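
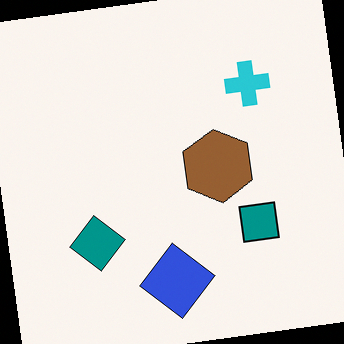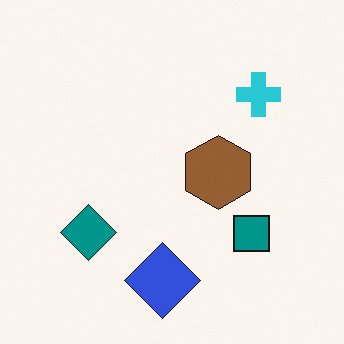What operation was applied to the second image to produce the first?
The first image is the second rotated counter-clockwise by a few degrees.

Every shape is tilted by the same angle and the image corners show triangular fill wedges — a whole-image rotation by a non-right angle.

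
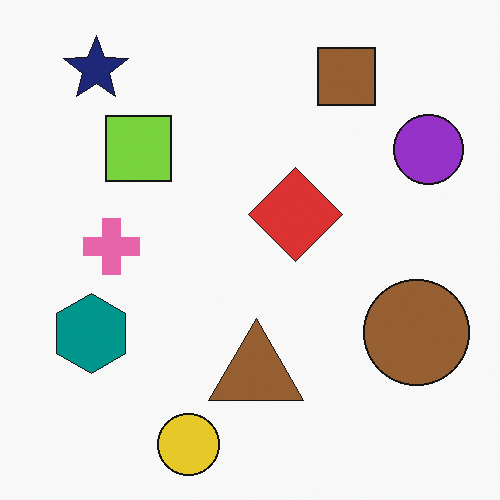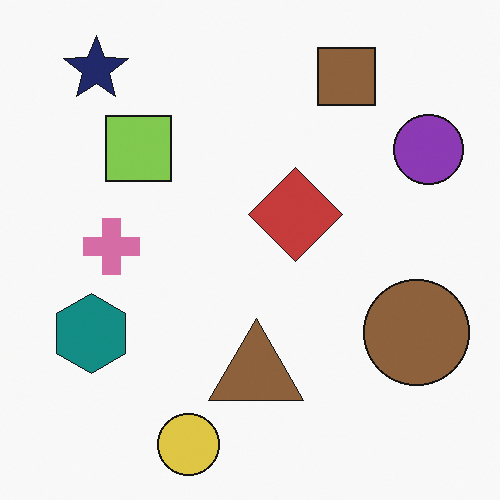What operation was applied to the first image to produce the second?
Slightly desaturated.

All colors are more muted and greyish — a global saturation change.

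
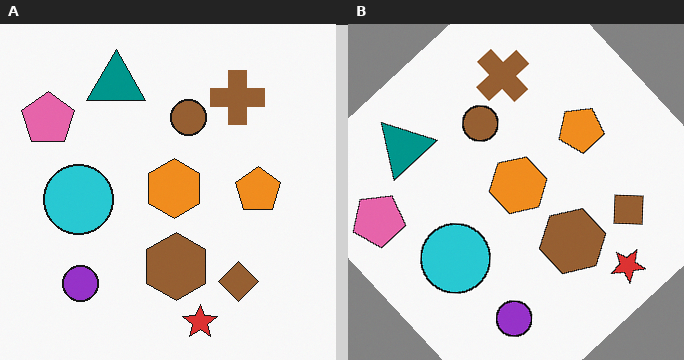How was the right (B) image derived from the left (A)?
The right (B) image is the left (A) rotated counter-clockwise by a large amount — several tens of degrees.

Every shape is tilted by the same angle and the image corners show triangular fill wedges — a whole-image rotation by a non-right angle.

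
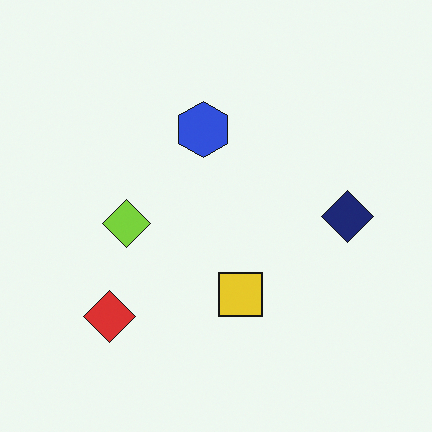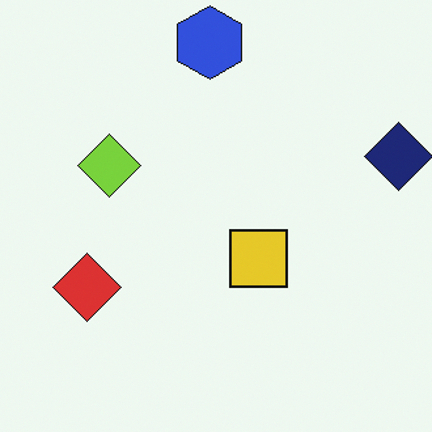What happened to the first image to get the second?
Cropped to a modestly smaller region and rescaled.

The visible shapes are larger and the field of view is narrower; shapes near the original edges may be partly or wholly outside the frame — a crop-and-rescale.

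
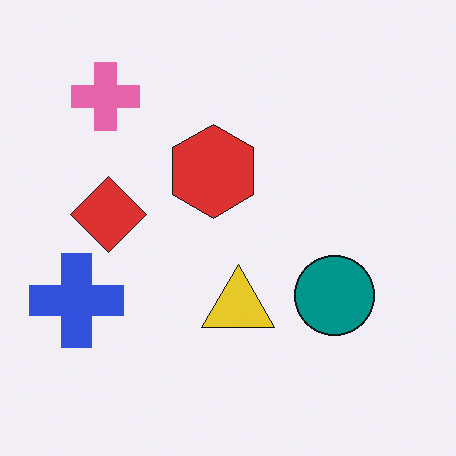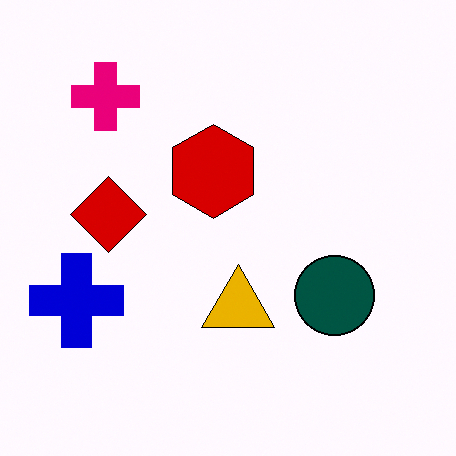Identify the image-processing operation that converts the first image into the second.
It was boosted in contrast.

Tones are pushed away from mid-grey across the whole image — a global contrast change.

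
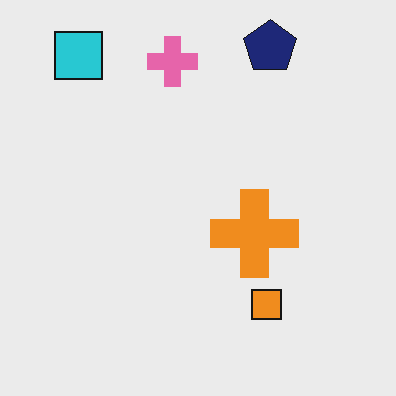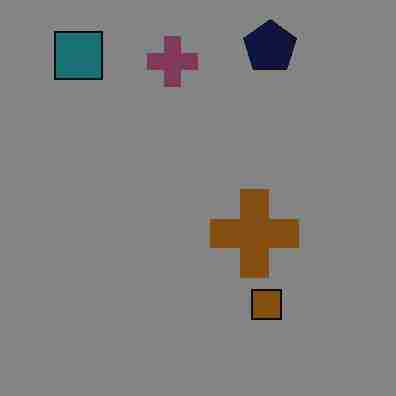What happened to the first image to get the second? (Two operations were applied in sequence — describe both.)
This is the original image substantially darkened, then degraded with heavy JPEG compression.

Every pixel — background and shapes alike — is uniformly darkened. Blocky 8×8 compression artifacts appear around shape edges and the flat background shows ringing — characteristic JPEG degradation.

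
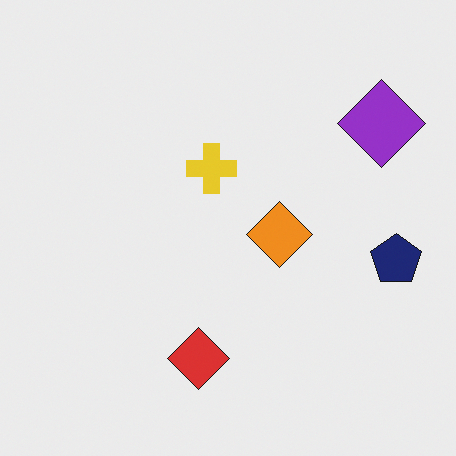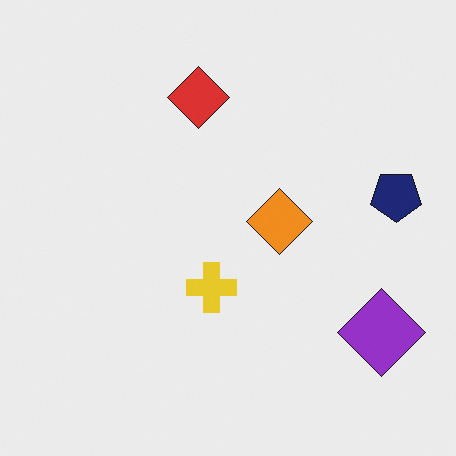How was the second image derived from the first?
The transformation is: flipped vertically (top ↔ bottom).

The red diamond is in the bottom of the first image and the top of the second — shapes on opposite sides of the horizontal midline have swapped in a mirror flip.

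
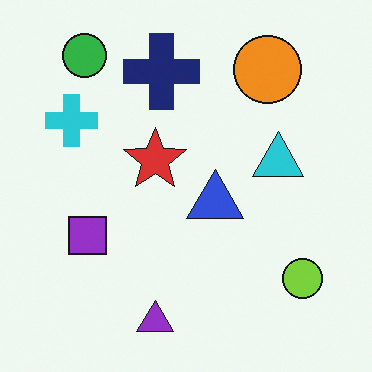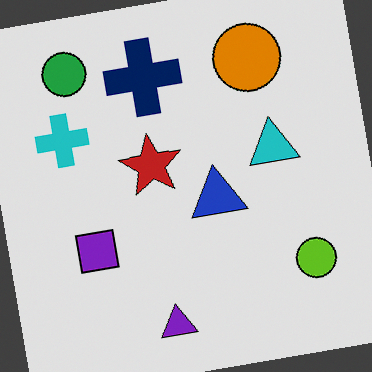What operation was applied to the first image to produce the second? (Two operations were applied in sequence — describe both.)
It was rotated counter-clockwise by a small amount, then moderately posterized.

Every shape is tilted by the same angle and the image corners show triangular fill wedges — a whole-image rotation by a non-right angle. Each flat color has snapped to a coarser quantized level — most visibly, the near-white background has dropped to a flat grey.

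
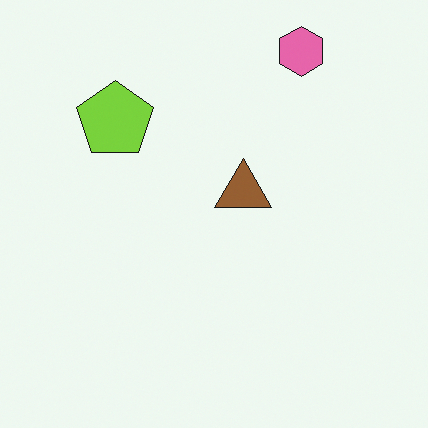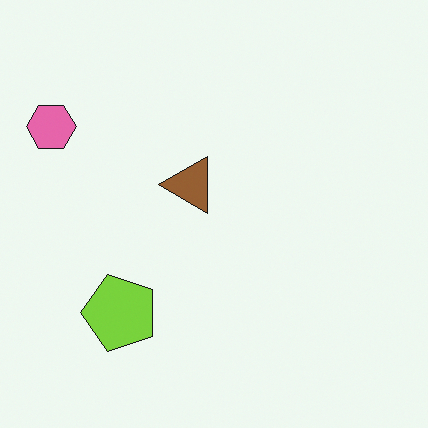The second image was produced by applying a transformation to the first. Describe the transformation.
This is the original image rotated 90° counter-clockwise.

The pink hexagon sits in the top-right of the first image and the top-left of the second — consistent with a whole-image 90° counter-clockwise rotation.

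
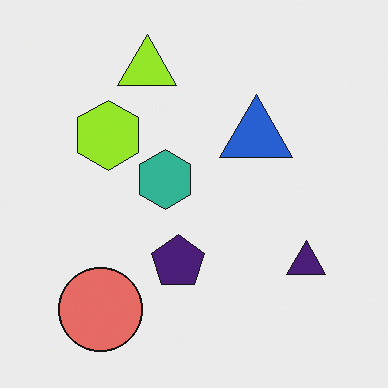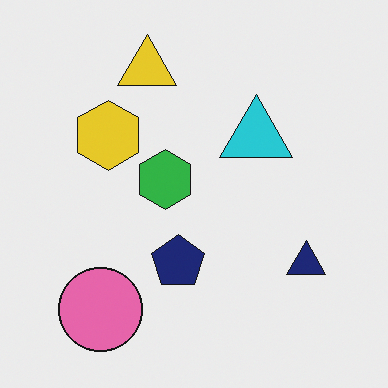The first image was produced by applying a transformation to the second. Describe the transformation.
It was hue-shifted by a small amount.

Every shape's color has rotated by the same amount around the hue wheel — a uniform hue shift.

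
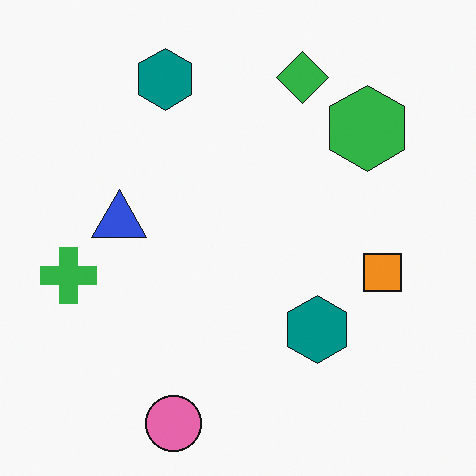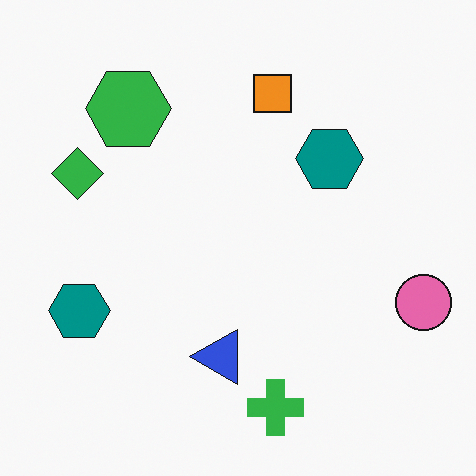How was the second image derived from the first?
The transformation is: rotated 90° counter-clockwise.

The pink circle sits in the bottom of the first image and the right of the second — consistent with a whole-image 90° counter-clockwise rotation.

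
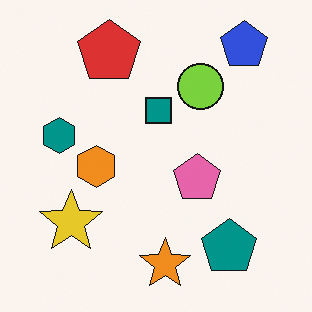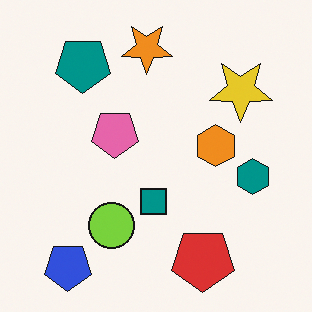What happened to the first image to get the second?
This is the original image rotated 180°.

The blue pentagon sits in the top-right of the first image and the bottom-left of the second — consistent with a whole-image 180° rotation.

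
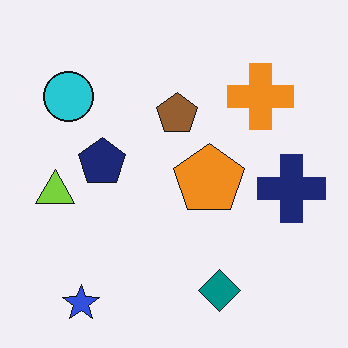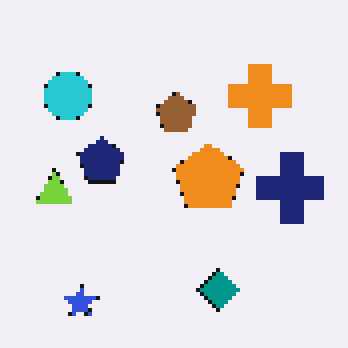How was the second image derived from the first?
The transformation is: mildly pixelated.

Shapes are reduced to large square blocks; fine edges and outlines are lost — a downscale-then-upscale (mosaic) effect.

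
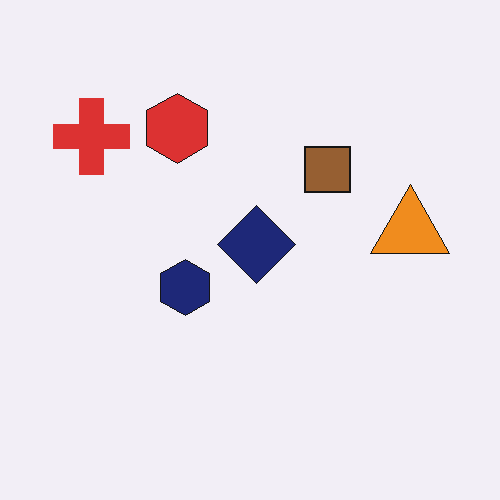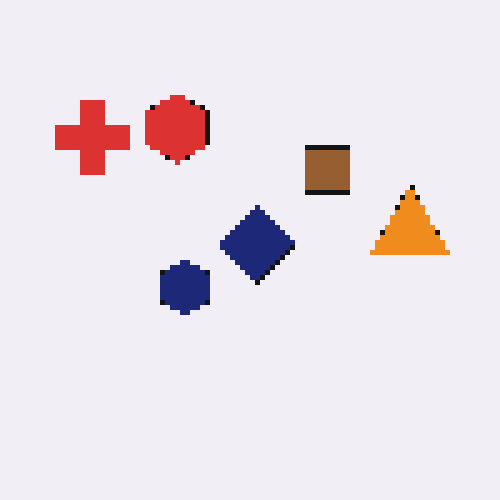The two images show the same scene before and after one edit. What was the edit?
Lightly pixelated (a mild mosaic effect).

Shapes are reduced to large square blocks; fine edges and outlines are lost — a downscale-then-upscale (mosaic) effect.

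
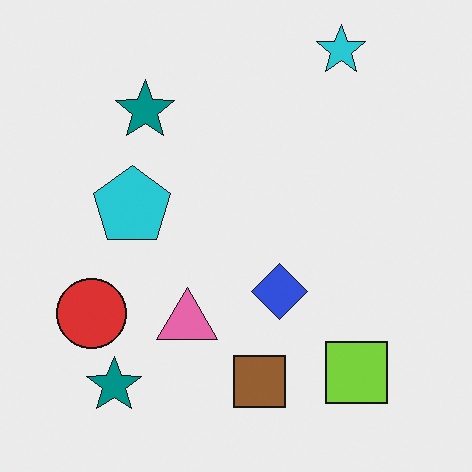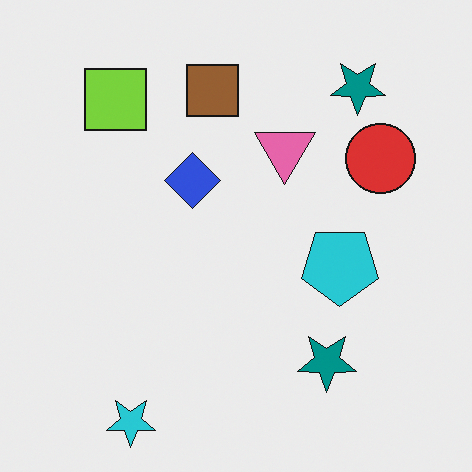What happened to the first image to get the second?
Rotated 180°.

The cyan star sits in the top-right of the first image and the bottom-left of the second — consistent with a whole-image 180° rotation.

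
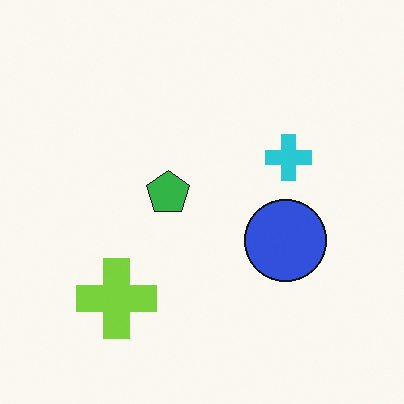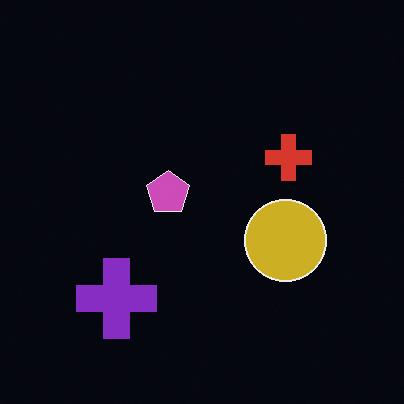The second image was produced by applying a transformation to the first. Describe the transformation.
It was color-inverted (negative).

The light background has become dark and every shape's color is its complement — a photographic negative.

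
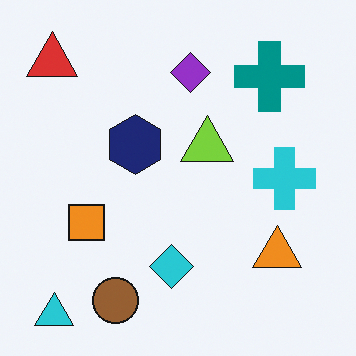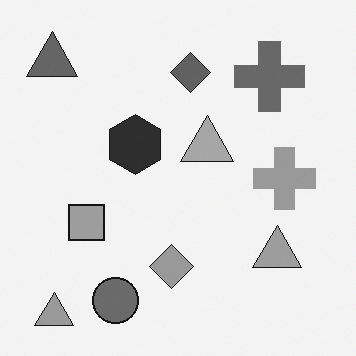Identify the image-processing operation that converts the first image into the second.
This is the original image converted to grayscale.

All color is removed — every shape is now a shade of grey.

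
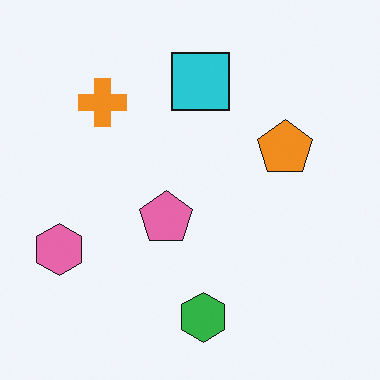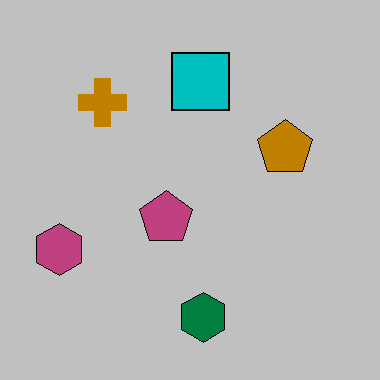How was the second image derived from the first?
It was heavily posterized to just a handful of flat colors.

Each flat color has snapped to a coarser quantized level — most visibly, the near-white background has dropped to a flat grey.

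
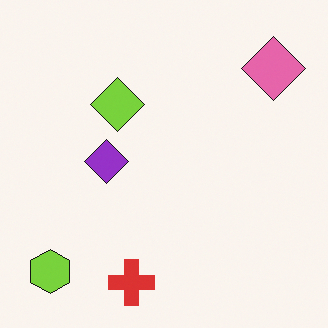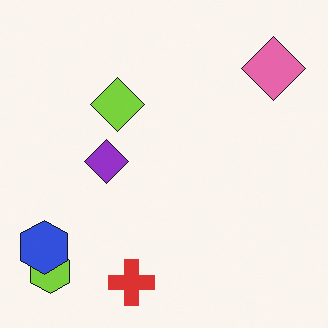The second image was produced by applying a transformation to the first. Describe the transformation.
Overlaid with an additional blue hexagon.

A blue hexagon appears in the second image that is absent from the first.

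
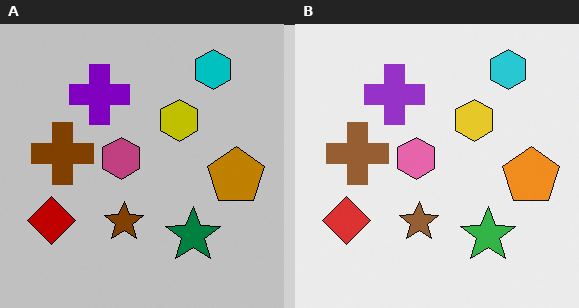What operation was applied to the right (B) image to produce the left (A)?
The left (A) image is the right (B) aggressively posterized.

Each flat color has snapped to a coarser quantized level — most visibly, the near-white background has dropped to a flat grey.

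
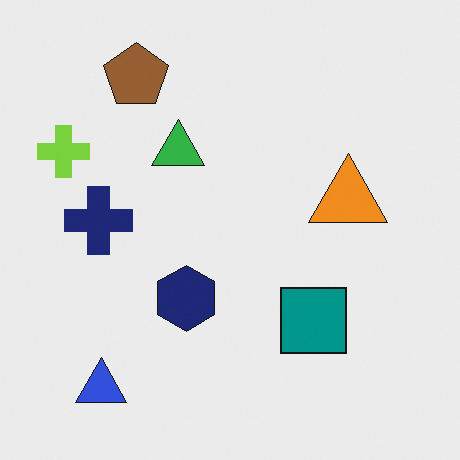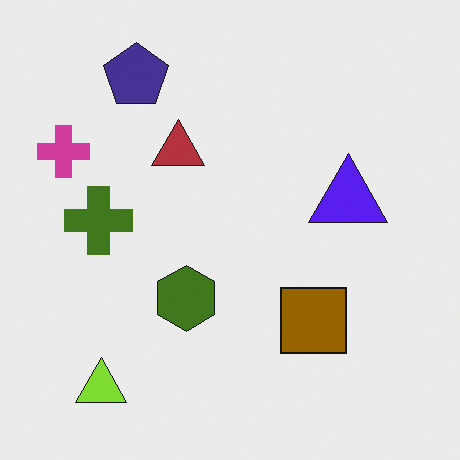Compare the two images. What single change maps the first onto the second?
The image was hue-shifted through roughly half the color wheel.

Every shape's color has rotated by the same amount around the hue wheel — a uniform hue shift.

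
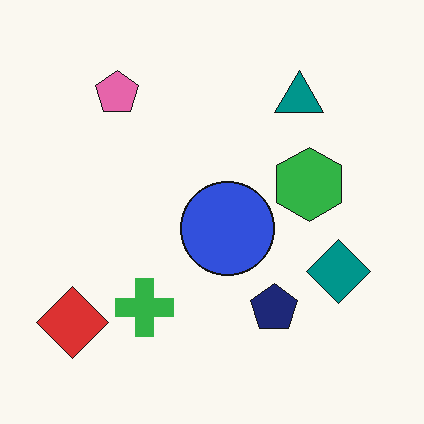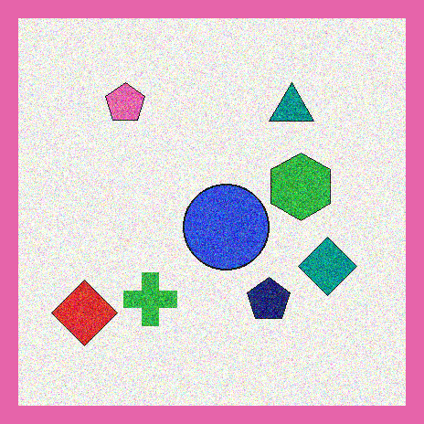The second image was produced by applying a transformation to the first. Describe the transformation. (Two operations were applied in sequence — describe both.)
The transformation is: degraded with heavy additive noise, then framed with a pink border.

Random speckle covers the whole image, including the flat background. A solid pink frame runs around the edge of the second image, with the content slightly shrunk inside it.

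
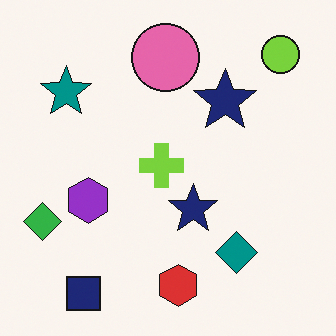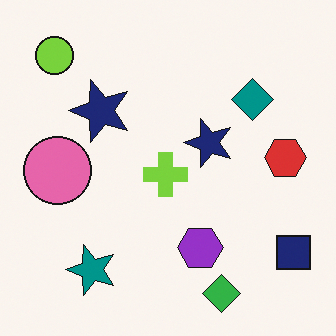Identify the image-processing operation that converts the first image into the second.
The transformation is: rotated 90° counter-clockwise.

The lime circle sits in the top-right of the first image and the top-left of the second — consistent with a whole-image 90° counter-clockwise rotation.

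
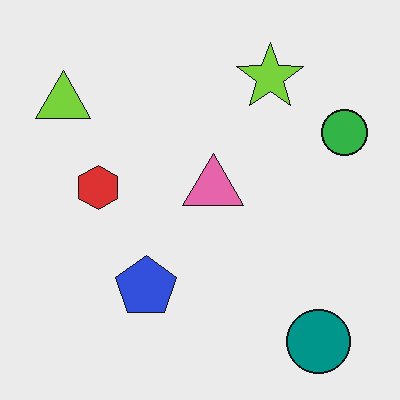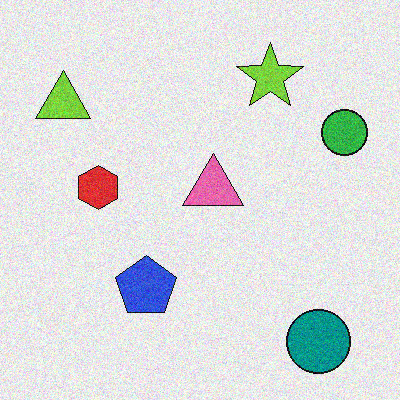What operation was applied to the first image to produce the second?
It was degraded with visible gaussian noise.

Random speckle covers the whole image, including the flat background.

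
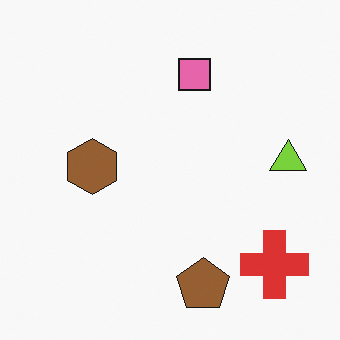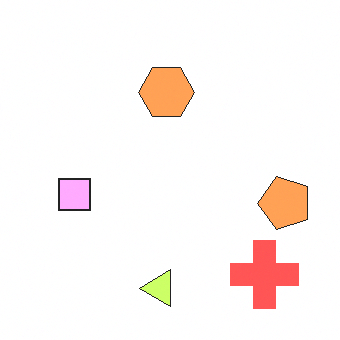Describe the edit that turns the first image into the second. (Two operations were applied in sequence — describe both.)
It was brightened a lot, then transposed (reflected across the top-left ↔ bottom-right diagonal).

Every pixel — background and shapes alike — is uniformly brightened. Shapes have swapped their row and column positions — what was in the top-right is now in the bottom-left — a diagonal reflection.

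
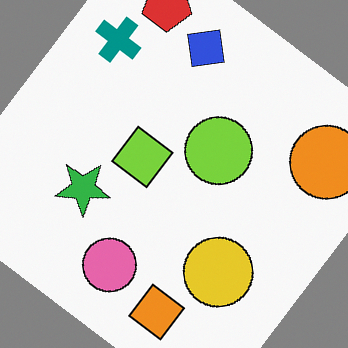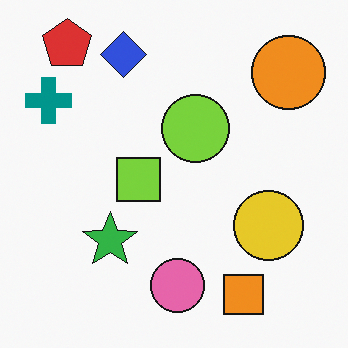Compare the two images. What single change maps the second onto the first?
It was rotated clockwise by a large amount — several tens of degrees.

Every shape is tilted by the same angle and the image corners show triangular fill wedges — a whole-image rotation by a non-right angle.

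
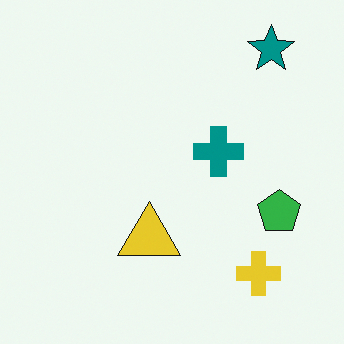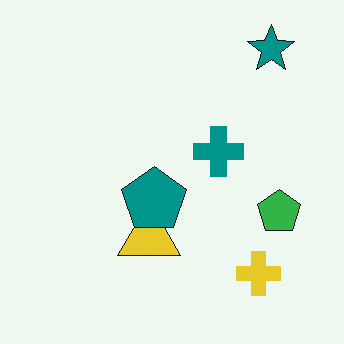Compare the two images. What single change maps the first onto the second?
The image was overlaid with an additional teal pentagon.

A teal pentagon appears in the second image that is absent from the first.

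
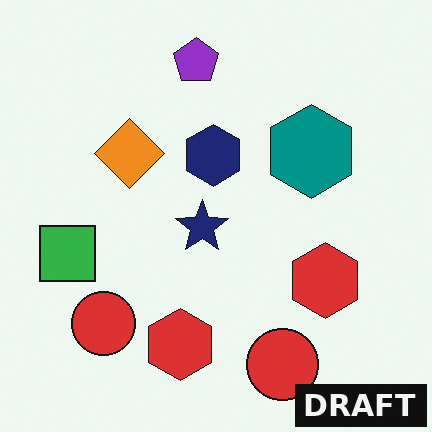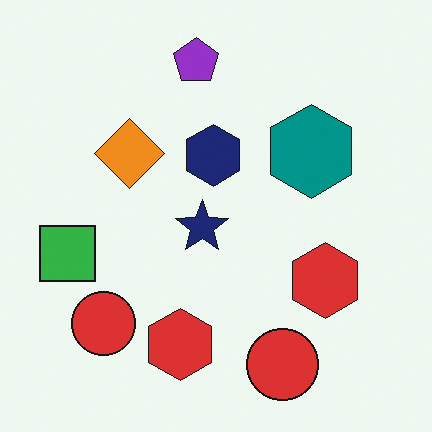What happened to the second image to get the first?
The first image is the second watermarked with the text "DRAFT" in the lower-right corner.

A dark label reading "DRAFT" appears in the lower-right corner.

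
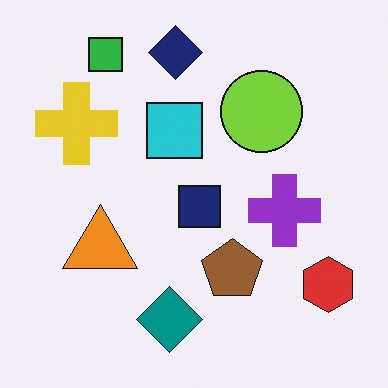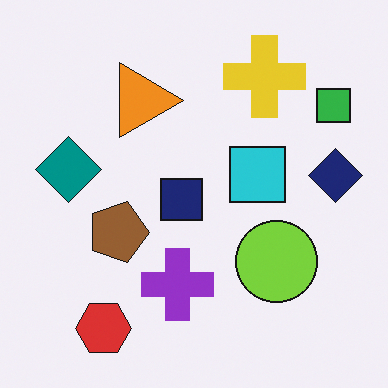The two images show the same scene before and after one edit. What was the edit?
The second image is the first rotated 90° clockwise.

The green square sits in the top-left of the first image and the top-right of the second — consistent with a whole-image 90° clockwise rotation.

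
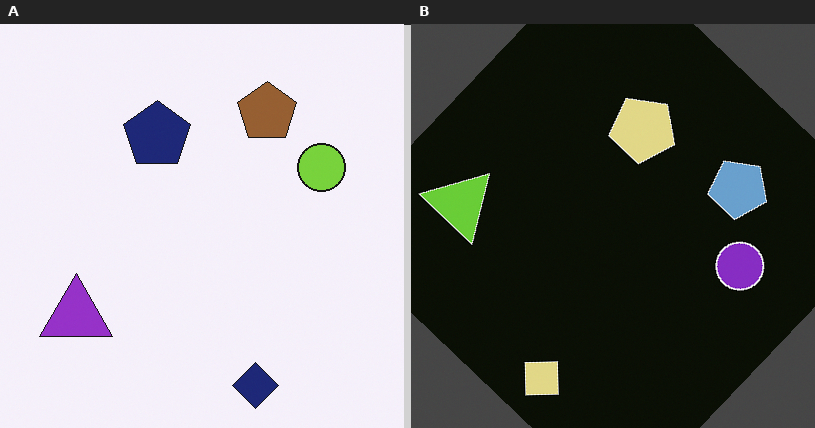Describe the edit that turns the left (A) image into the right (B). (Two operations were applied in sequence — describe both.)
Color-inverted (negative), then rotated clockwise by a large amount — several tens of degrees.

The light background has become dark and every shape's color is its complement — a photographic negative. Every shape is tilted by the same angle and the image corners show triangular fill wedges — a whole-image rotation by a non-right angle.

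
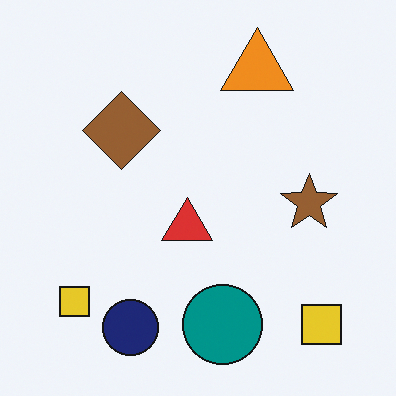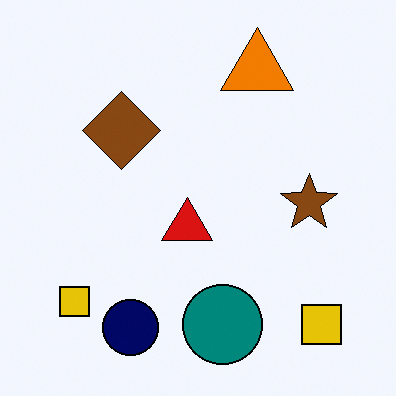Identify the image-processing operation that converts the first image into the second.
The second image is the first given slightly increased contrast.

Tones are pushed away from mid-grey across the whole image — a global contrast change.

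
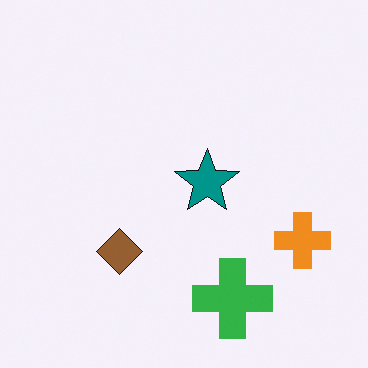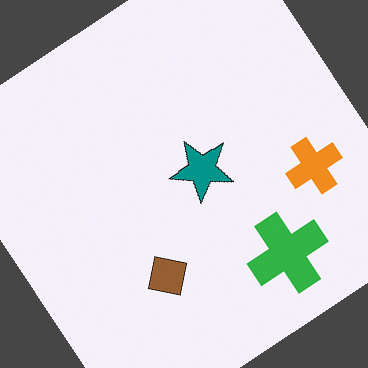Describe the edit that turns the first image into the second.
The image was rotated counter-clockwise by a large amount — several tens of degrees.

Every shape is tilted by the same angle and the image corners show triangular fill wedges — a whole-image rotation by a non-right angle.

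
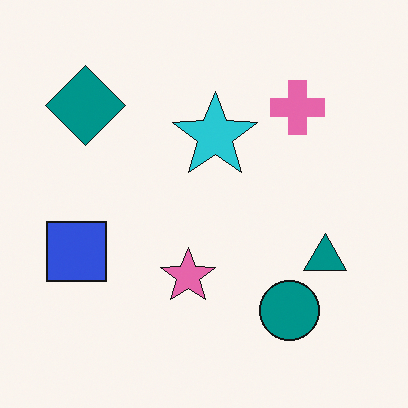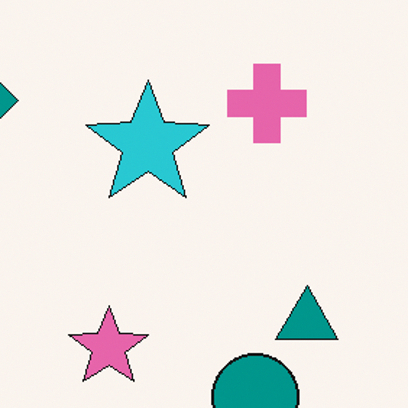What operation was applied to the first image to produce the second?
This is the original image cropped slightly and scaled back up.

The visible shapes are larger and the field of view is narrower; shapes near the original edges may be partly or wholly outside the frame — a crop-and-rescale.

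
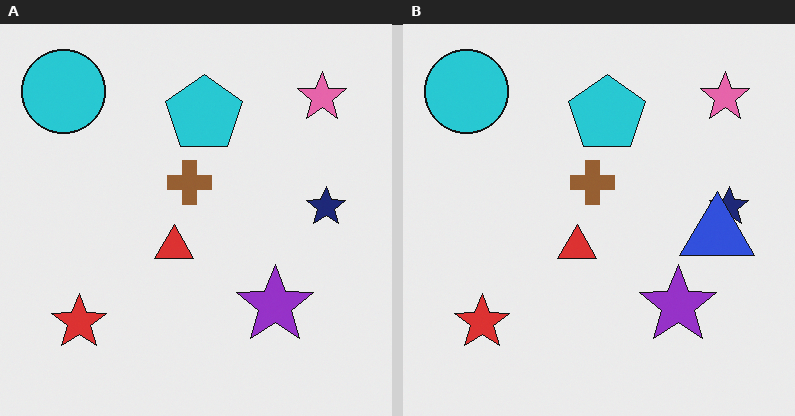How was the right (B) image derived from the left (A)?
The image was overlaid with an additional blue triangle.

A blue triangle appears in the right (B) image that is absent from the left (A).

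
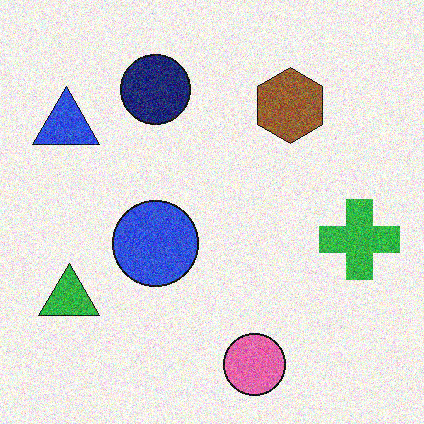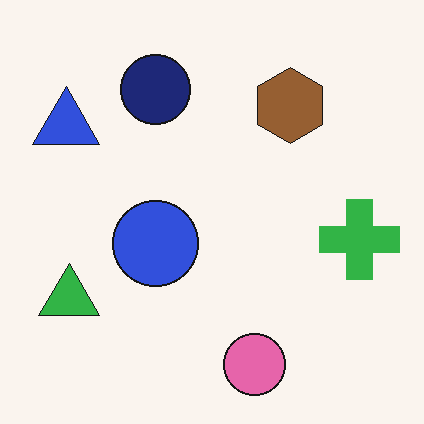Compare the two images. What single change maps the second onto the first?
This is the original image degraded with visible gaussian noise.

Random speckle covers the whole image, including the flat background.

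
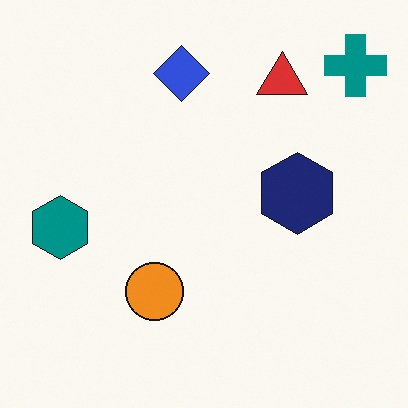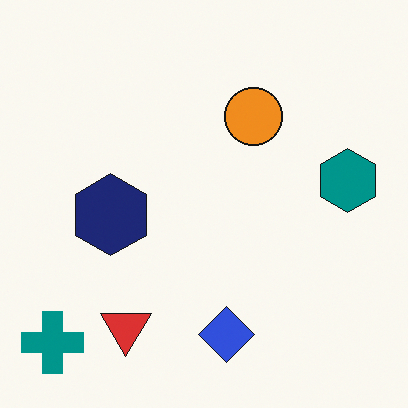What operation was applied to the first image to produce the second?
Rotated 180°.

The teal cross sits in the top-right of the first image and the bottom-left of the second — consistent with a whole-image 180° rotation.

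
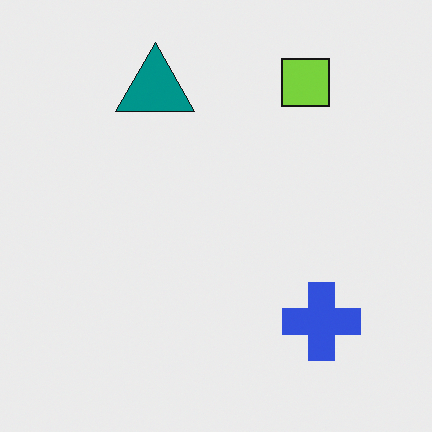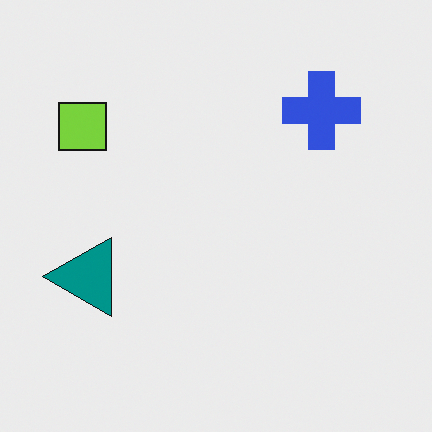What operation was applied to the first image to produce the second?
It was rotated 90° counter-clockwise.

The lime square sits in the top-right of the first image and the top-left of the second — consistent with a whole-image 90° counter-clockwise rotation.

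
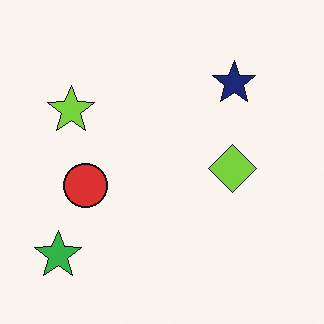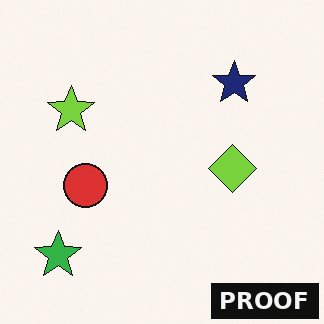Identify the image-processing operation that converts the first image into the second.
The second image is the first watermarked with the text "PROOF" in the lower-right corner.

A dark label reading "PROOF" appears in the lower-right corner.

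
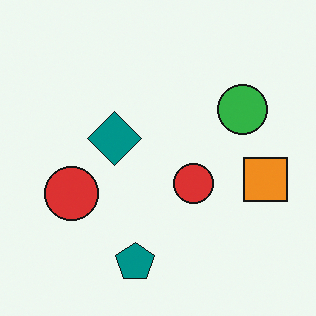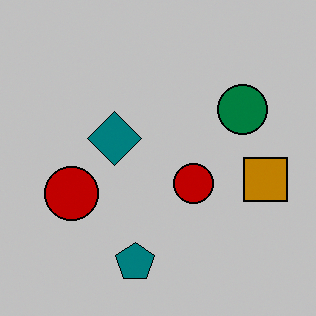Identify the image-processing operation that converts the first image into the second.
The transformation is: aggressively posterized.

Each flat color has snapped to a coarser quantized level — most visibly, the near-white background has dropped to a flat grey.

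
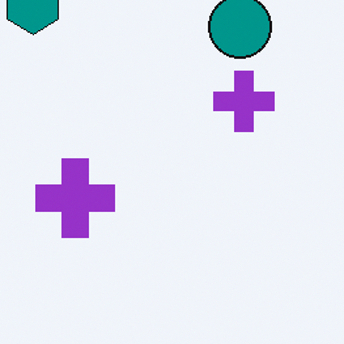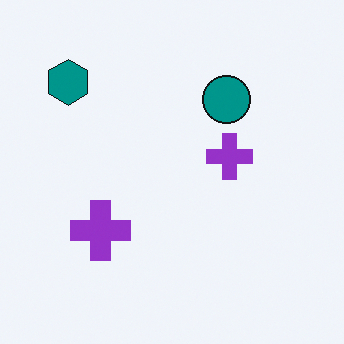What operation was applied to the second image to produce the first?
The transformation is: cropped to a modestly smaller region and rescaled.

The visible shapes are larger and the field of view is narrower; shapes near the original edges may be partly or wholly outside the frame — a crop-and-rescale.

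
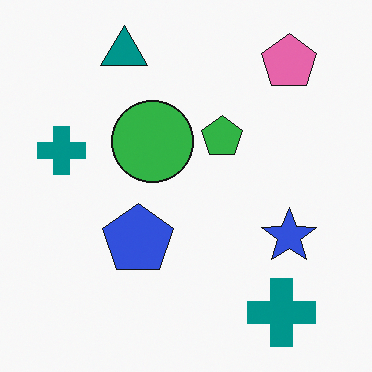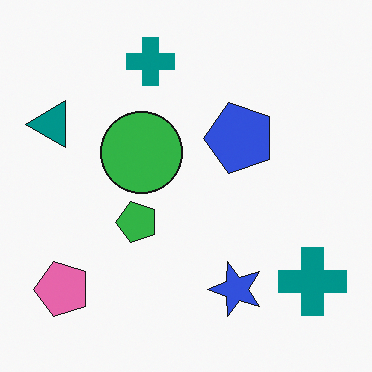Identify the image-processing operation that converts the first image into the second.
The transformation is: transposed (reflected across the top-left ↔ bottom-right diagonal).

Shapes have swapped their row and column positions — what was in the top-right is now in the bottom-left — a diagonal reflection.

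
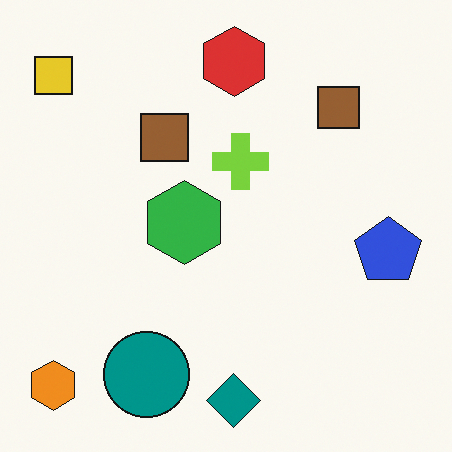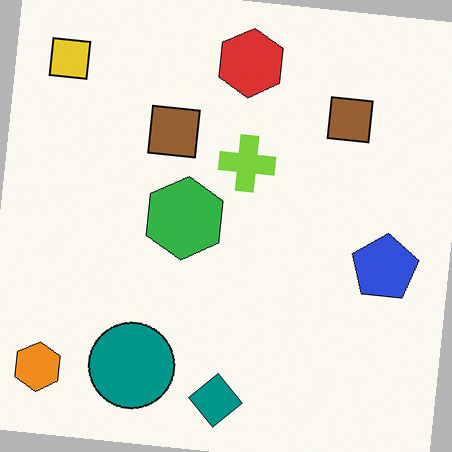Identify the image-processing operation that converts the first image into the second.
This is the original image rotated clockwise by a small amount.

Every shape is tilted by the same angle and the image corners show triangular fill wedges — a whole-image rotation by a non-right angle.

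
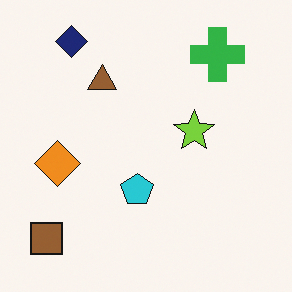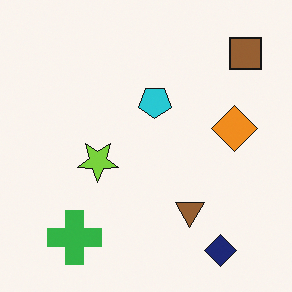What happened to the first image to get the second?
The second image is the first rotated 180°.

The brown square sits in the bottom-left of the first image and the top-right of the second — consistent with a whole-image 180° rotation.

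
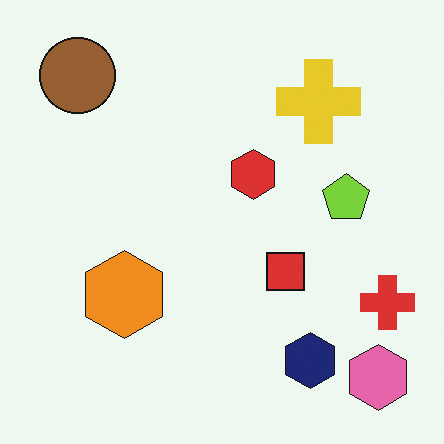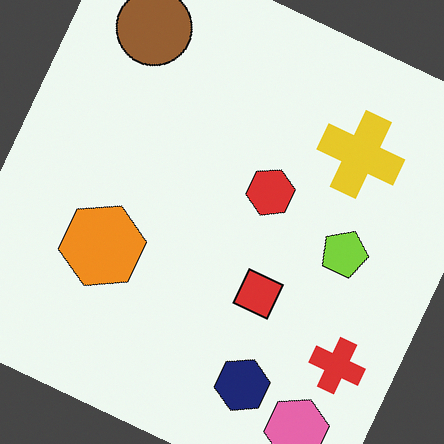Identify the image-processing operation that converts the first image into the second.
Rotated clockwise by a moderate amount.

Every shape is tilted by the same angle and the image corners show triangular fill wedges — a whole-image rotation by a non-right angle.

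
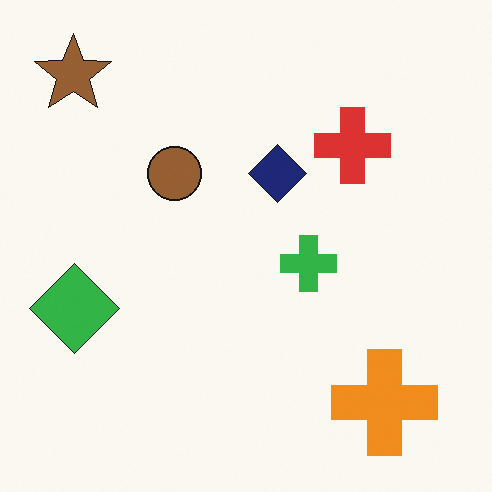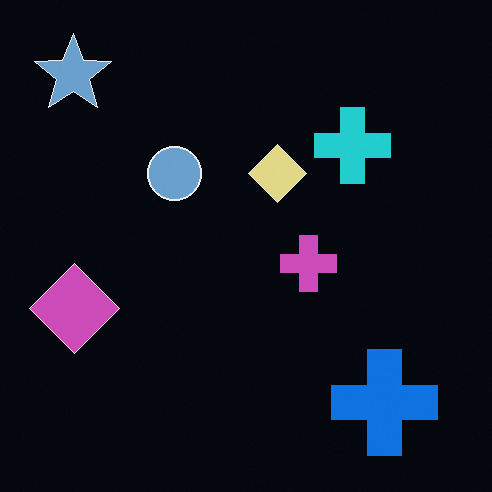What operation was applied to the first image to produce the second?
The transformation is: color-inverted (negative).

The light background has become dark and every shape's color is its complement — a photographic negative.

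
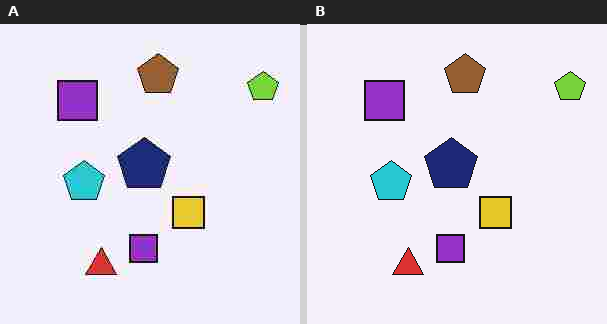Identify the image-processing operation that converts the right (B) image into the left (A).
The transformation is: heavily JPEG-compressed with obvious blocking artifacts.

Blocky 8×8 compression artifacts appear around shape edges and the flat background shows ringing — characteristic JPEG degradation.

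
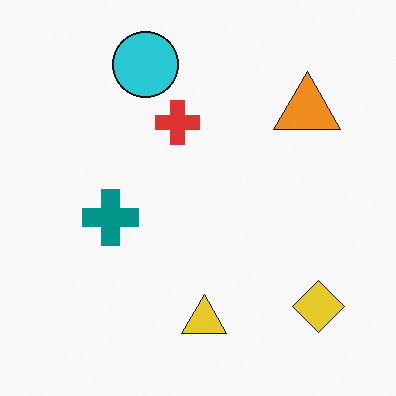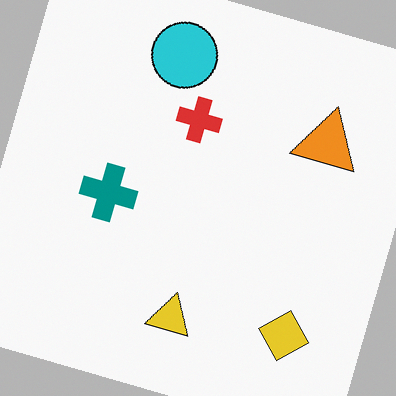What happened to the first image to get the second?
Rotated clockwise by a moderate amount.

Every shape is tilted by the same angle and the image corners show triangular fill wedges — a whole-image rotation by a non-right angle.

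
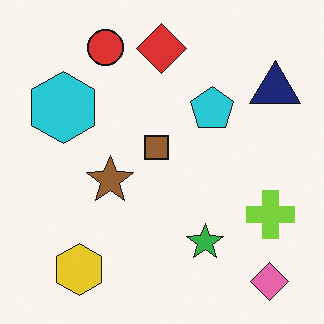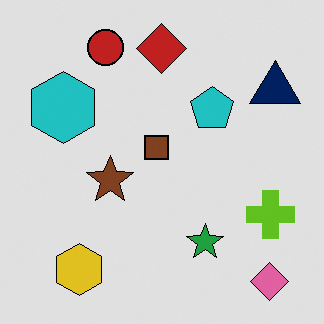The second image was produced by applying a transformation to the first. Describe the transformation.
The image was posterized to a reduced palette.

Each flat color has snapped to a coarser quantized level — most visibly, the near-white background has dropped to a flat grey.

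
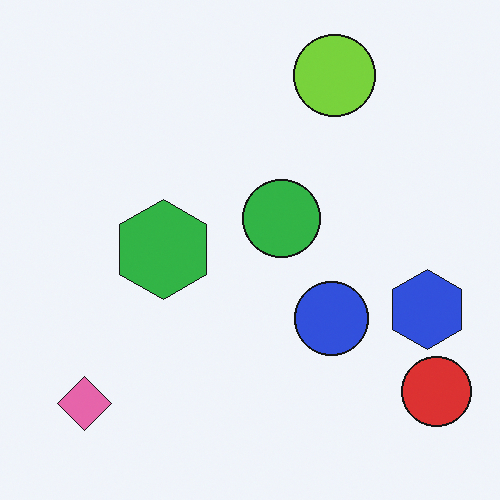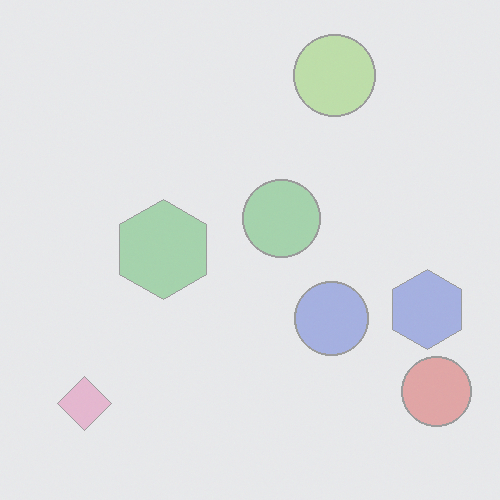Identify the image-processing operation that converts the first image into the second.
The second image is the first given much lower contrast.

Tones are pushed toward mid-grey across the whole image — a global contrast change.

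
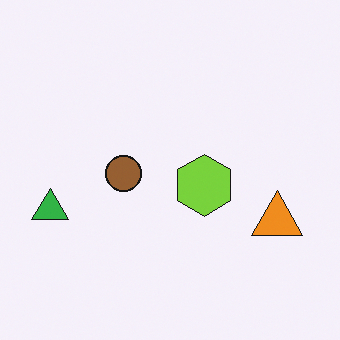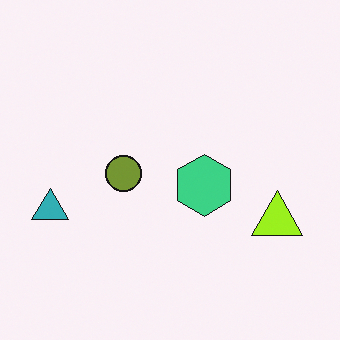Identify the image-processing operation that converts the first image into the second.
Hue-shifted slightly.

Every shape's color has rotated by the same amount around the hue wheel — a uniform hue shift.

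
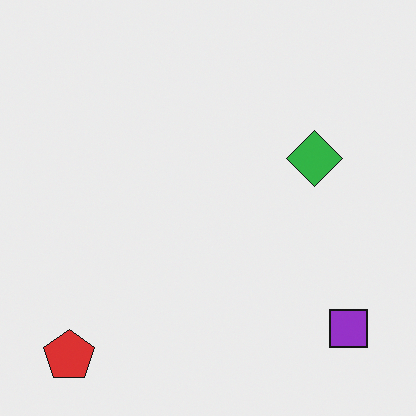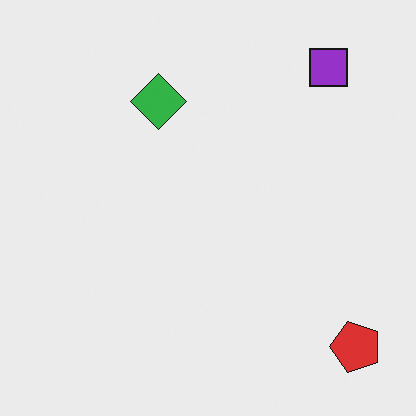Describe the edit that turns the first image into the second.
It was rotated 90° counter-clockwise.

The red pentagon sits in the bottom-left of the first image and the bottom-right of the second — consistent with a whole-image 90° counter-clockwise rotation.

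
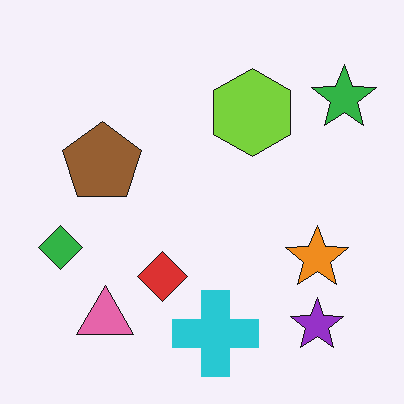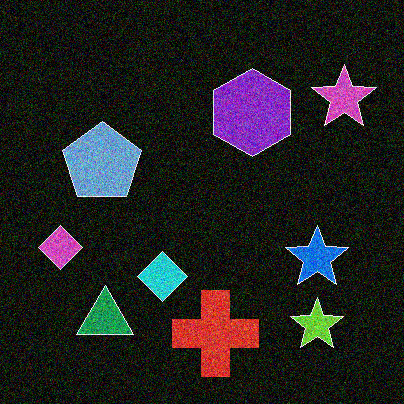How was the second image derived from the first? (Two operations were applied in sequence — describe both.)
Color-inverted (negative), then degraded with strong gaussian noise.

The light background has become dark and every shape's color is its complement — a photographic negative. Random speckle covers the whole image, including the flat background.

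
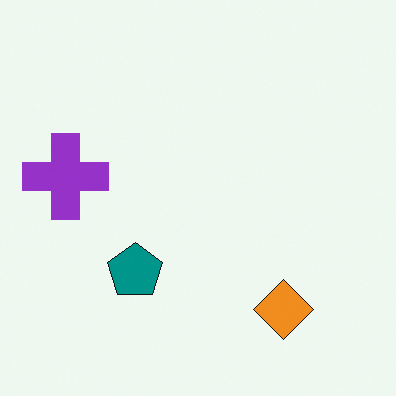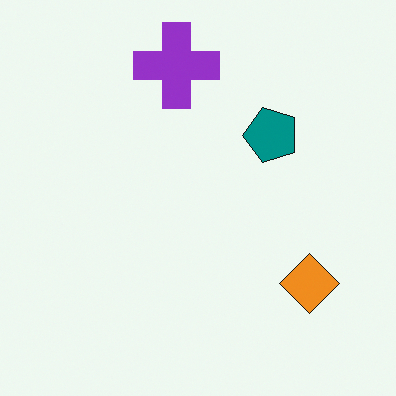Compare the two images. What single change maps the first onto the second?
The image was transposed (reflected across the top-left ↔ bottom-right diagonal).

Shapes have swapped their row and column positions — what was in the top-right is now in the bottom-left — a diagonal reflection.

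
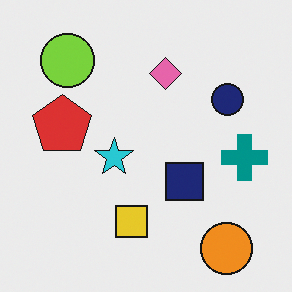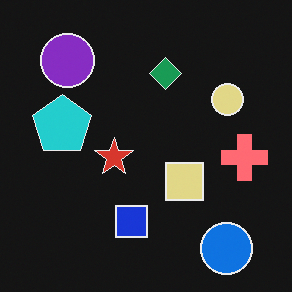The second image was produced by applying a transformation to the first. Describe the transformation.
It was color-inverted (negative).

The light background has become dark and every shape's color is its complement — a photographic negative.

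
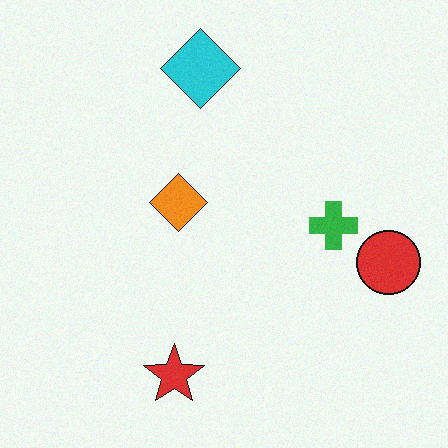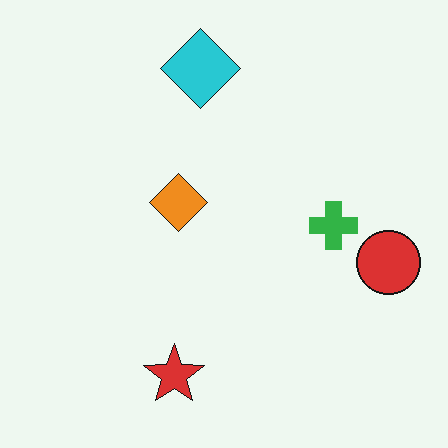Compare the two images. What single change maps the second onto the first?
The transformation is: degraded with subtle gaussian noise.

Random speckle covers the whole image, including the flat background.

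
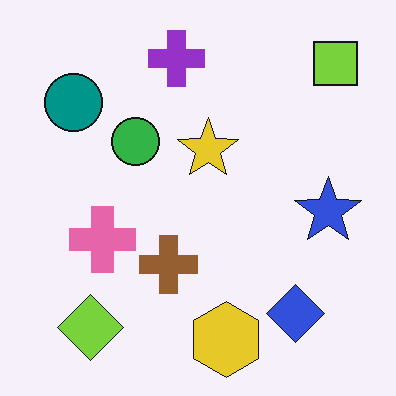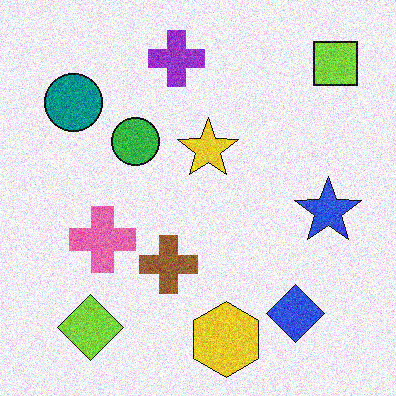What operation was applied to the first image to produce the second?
The second image is the first degraded with moderate additive noise.

Random speckle covers the whole image, including the flat background.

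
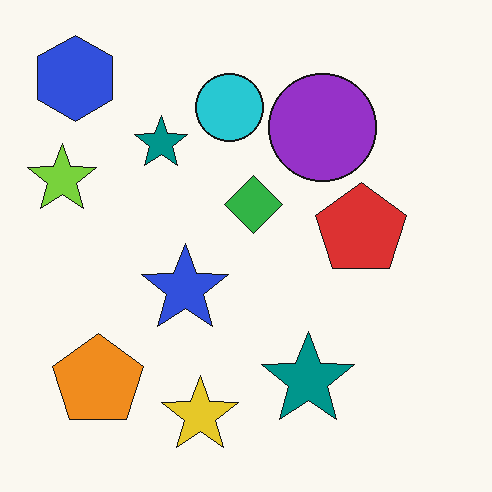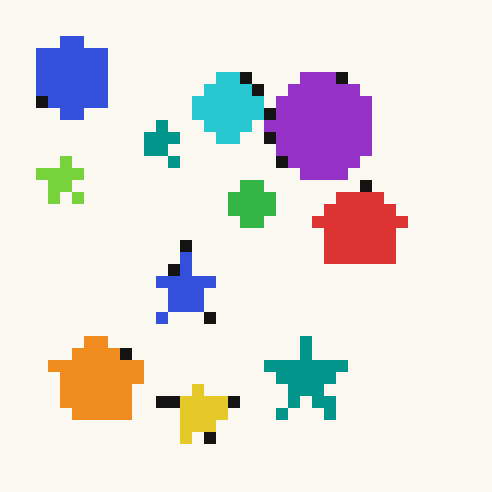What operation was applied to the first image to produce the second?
It was heavily pixelated into large blocks.

Shapes are reduced to large square blocks; fine edges and outlines are lost — a downscale-then-upscale (mosaic) effect.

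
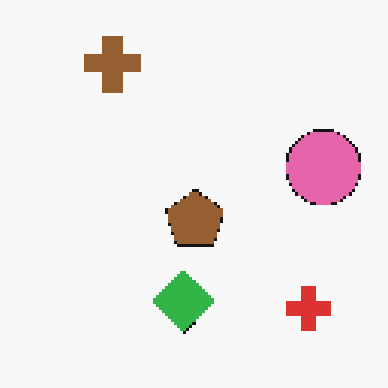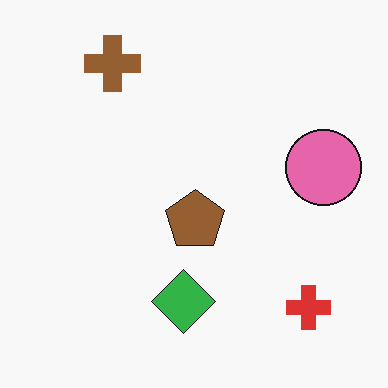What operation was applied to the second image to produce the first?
This is the original image lightly pixelated (a mild mosaic effect).

Shapes are reduced to large square blocks; fine edges and outlines are lost — a downscale-then-upscale (mosaic) effect.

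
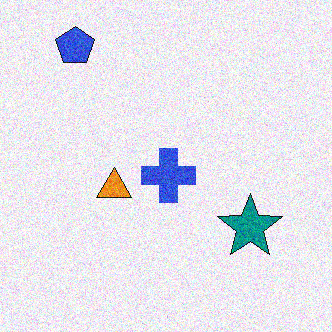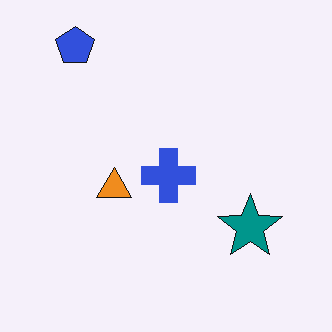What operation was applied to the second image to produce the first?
The transformation is: degraded with visible gaussian noise.

Random speckle covers the whole image, including the flat background.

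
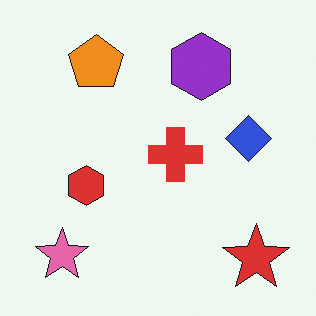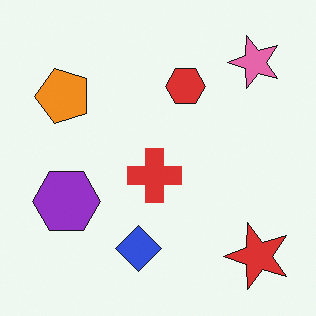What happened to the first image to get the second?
This is the original image transposed (reflected across the top-left ↔ bottom-right diagonal).

Shapes have swapped their row and column positions — what was in the top-right is now in the bottom-left — a diagonal reflection.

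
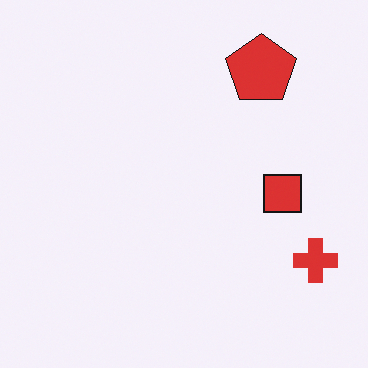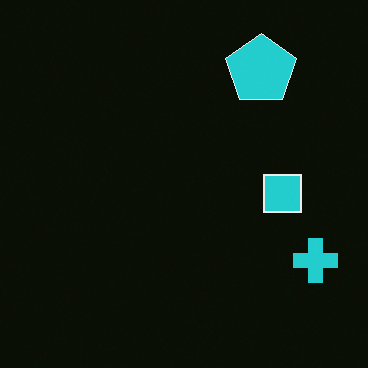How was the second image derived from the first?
This is the original image color-inverted (negative).

The light background has become dark and every shape's color is its complement — a photographic negative.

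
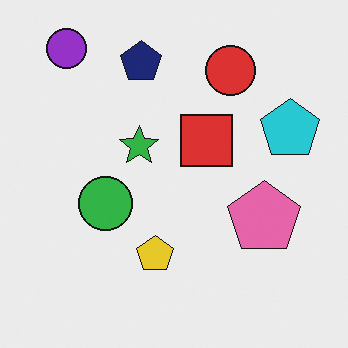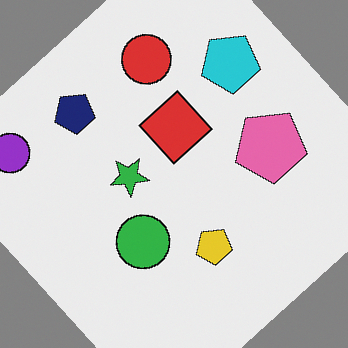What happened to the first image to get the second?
Rotated counter-clockwise by a large amount — several tens of degrees.

Every shape is tilted by the same angle and the image corners show triangular fill wedges — a whole-image rotation by a non-right angle.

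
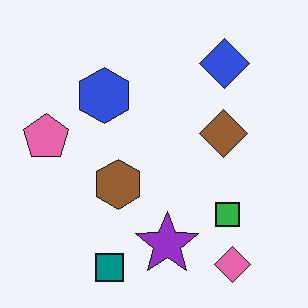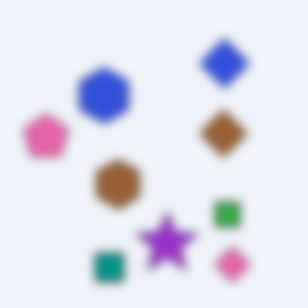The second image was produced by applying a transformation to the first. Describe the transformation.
The image was heavily blurred.

Shape edges and outlines are uniformly softened across the whole image.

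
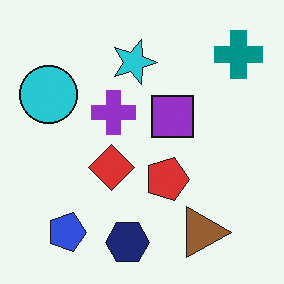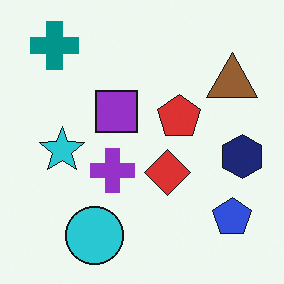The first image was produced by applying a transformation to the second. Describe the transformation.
The image was rotated 90° clockwise.

The teal cross sits in the top-left of the second image and the top-right of the first — consistent with a whole-image 90° clockwise rotation.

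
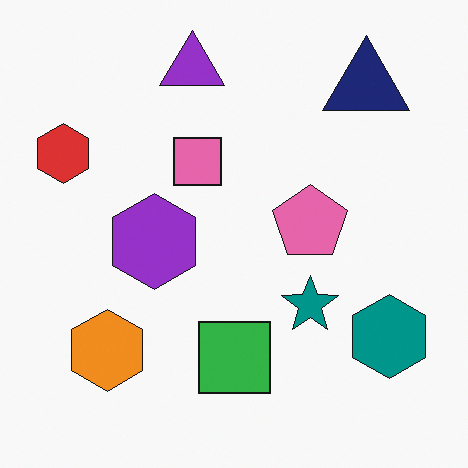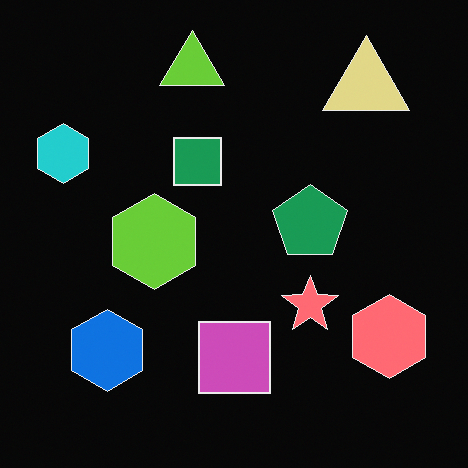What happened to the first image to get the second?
The image was color-inverted (negative).

The light background has become dark and every shape's color is its complement — a photographic negative.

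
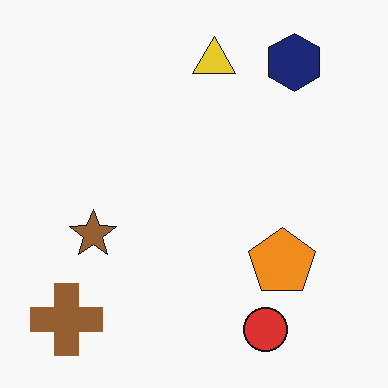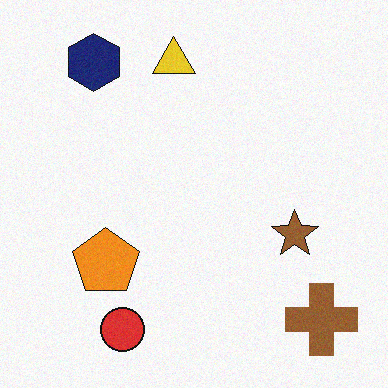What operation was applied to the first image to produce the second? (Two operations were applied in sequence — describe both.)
The image was flipped horizontally (left ↔ right), then degraded with a light layer of grain.

The brown cross is in the bottom-left of the first image and the bottom-right of the second — shapes on opposite sides of the vertical midline have swapped in a mirror flip. Random speckle covers the whole image, including the flat background.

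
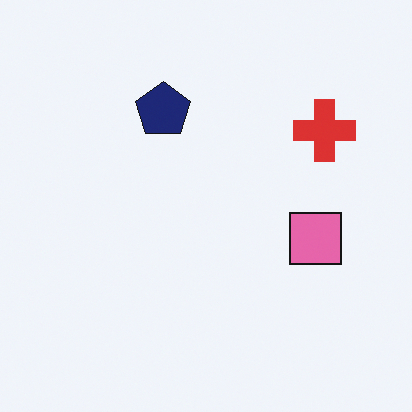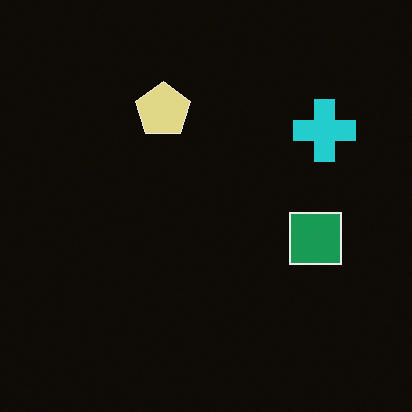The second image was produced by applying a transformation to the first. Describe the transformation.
It was color-inverted (negative).

The light background has become dark and every shape's color is its complement — a photographic negative.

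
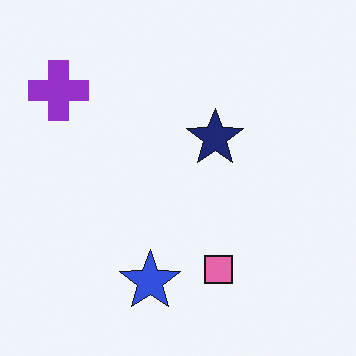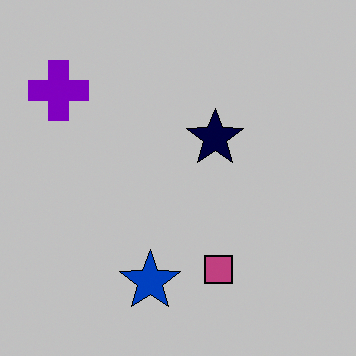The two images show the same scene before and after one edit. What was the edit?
It was aggressively posterized.

Each flat color has snapped to a coarser quantized level — most visibly, the near-white background has dropped to a flat grey.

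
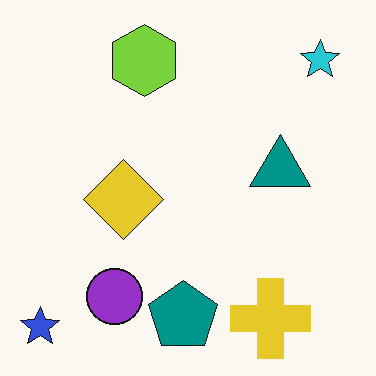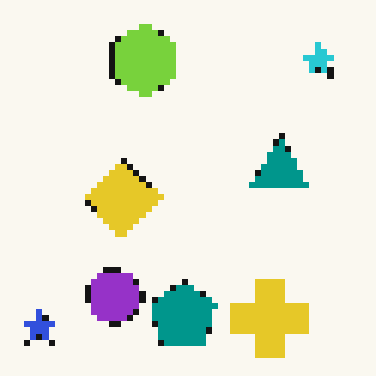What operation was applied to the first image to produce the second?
The second image is the first moderately pixelated.

Shapes are reduced to large square blocks; fine edges and outlines are lost — a downscale-then-upscale (mosaic) effect.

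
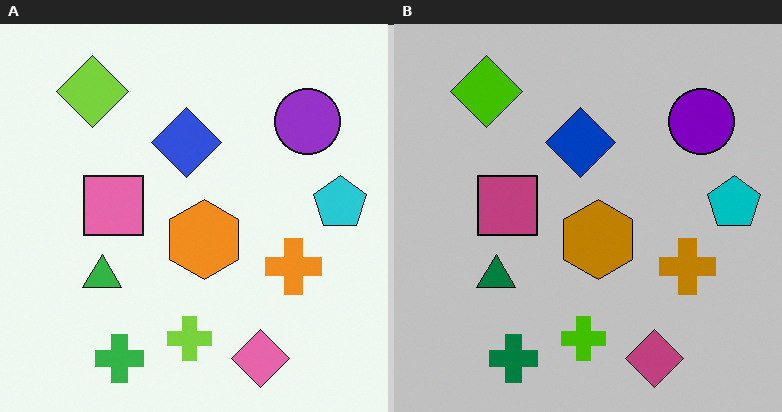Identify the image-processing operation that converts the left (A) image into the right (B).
Heavily posterized to just a handful of flat colors.

Each flat color has snapped to a coarser quantized level — most visibly, the near-white background has dropped to a flat grey.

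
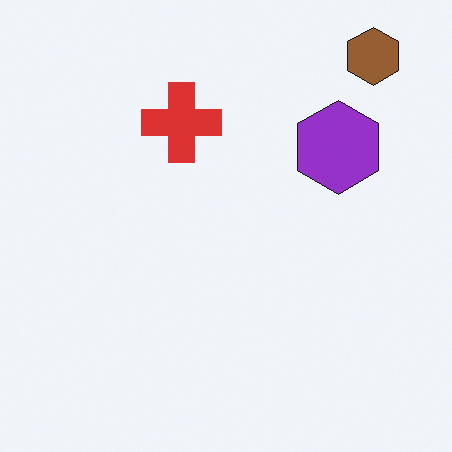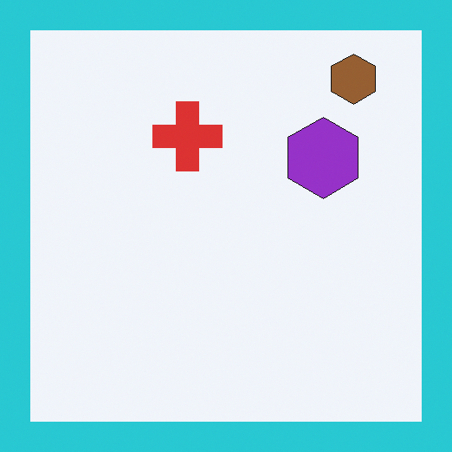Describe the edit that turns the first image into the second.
Framed with a cyan border.

A solid cyan frame runs around the edge of the second image, with the content slightly shrunk inside it.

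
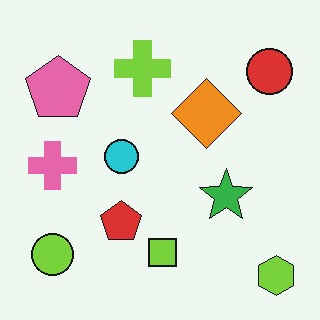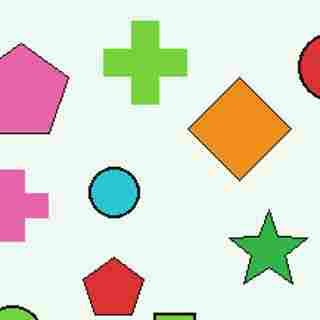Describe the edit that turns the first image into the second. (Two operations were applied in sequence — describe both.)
The image was cropped to a modestly smaller region and rescaled, then heavily JPEG-compressed with obvious blocking artifacts.

The visible shapes are larger and the field of view is narrower; shapes near the original edges may be partly or wholly outside the frame — a crop-and-rescale. Blocky 8×8 compression artifacts appear around shape edges and the flat background shows ringing — characteristic JPEG degradation.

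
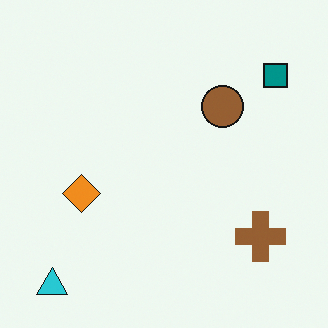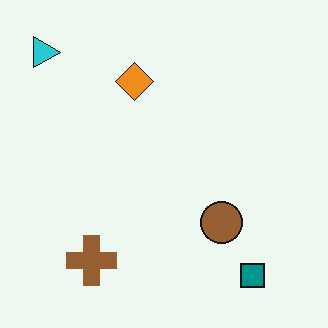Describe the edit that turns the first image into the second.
This is the original image rotated 90° clockwise.

The cyan triangle sits in the bottom-left of the first image and the top-left of the second — consistent with a whole-image 90° clockwise rotation.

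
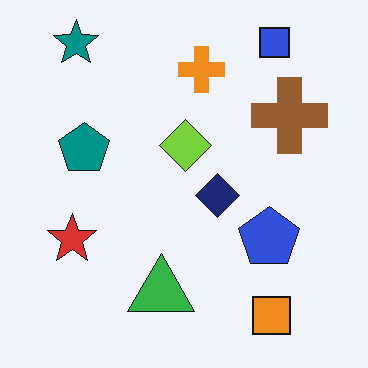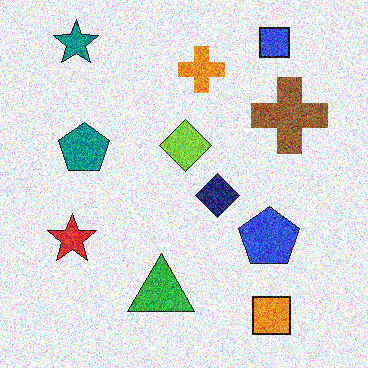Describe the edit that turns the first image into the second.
The second image is the first degraded with strong gaussian noise.

Random speckle covers the whole image, including the flat background.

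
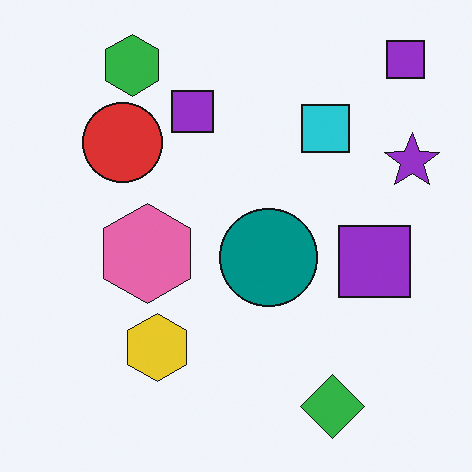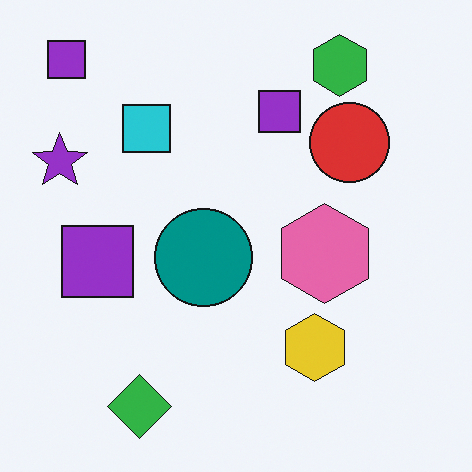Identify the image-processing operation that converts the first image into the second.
The image was flipped horizontally (left ↔ right).

The purple star is in the right of the first image and the left of the second — shapes on opposite sides of the vertical midline have swapped in a mirror flip.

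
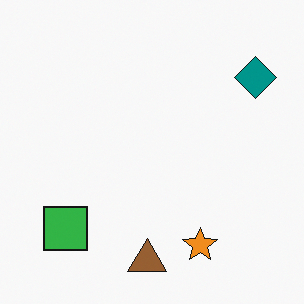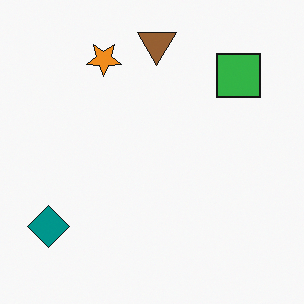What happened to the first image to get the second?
Rotated 180°.

The teal diamond sits in the top-right of the first image and the bottom-left of the second — consistent with a whole-image 180° rotation.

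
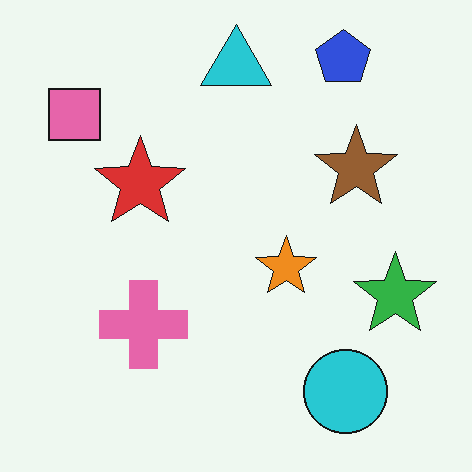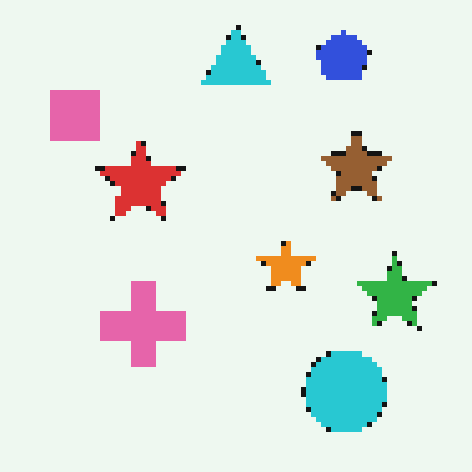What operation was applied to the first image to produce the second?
The second image is the first mildly pixelated.

Shapes are reduced to large square blocks; fine edges and outlines are lost — a downscale-then-upscale (mosaic) effect.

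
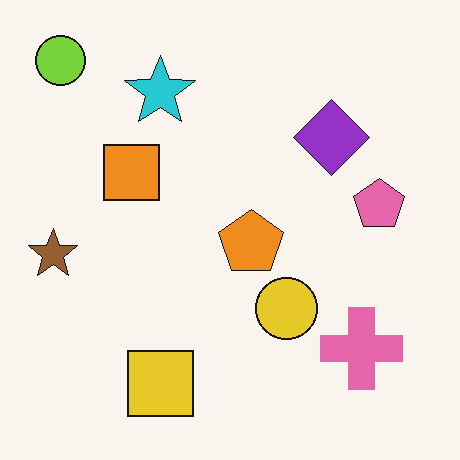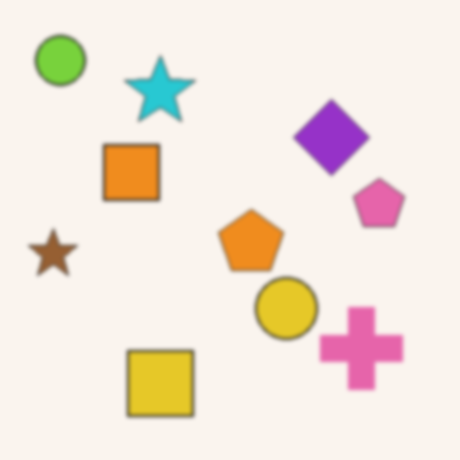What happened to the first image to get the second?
This is the original image given a subtle gaussian blur.

Shape edges and outlines are uniformly softened across the whole image.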